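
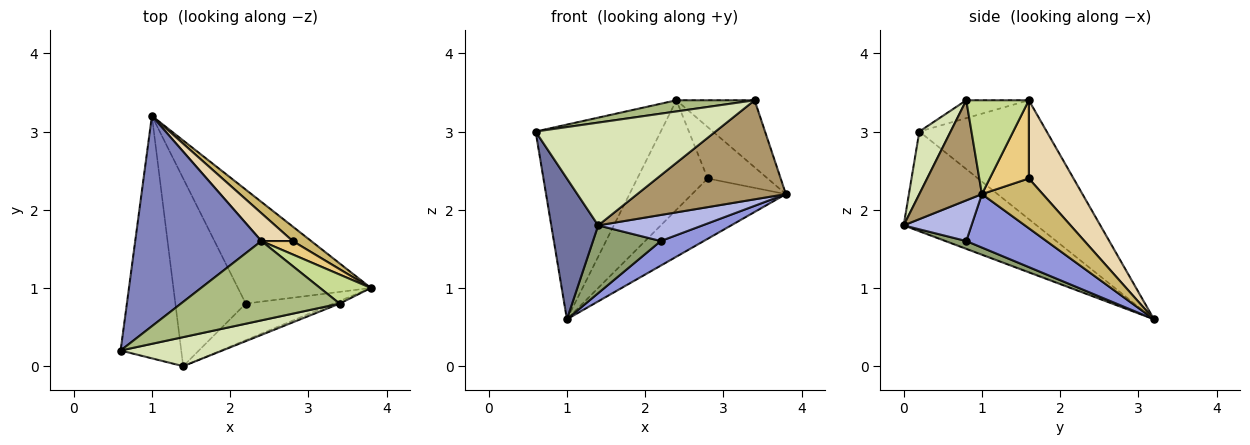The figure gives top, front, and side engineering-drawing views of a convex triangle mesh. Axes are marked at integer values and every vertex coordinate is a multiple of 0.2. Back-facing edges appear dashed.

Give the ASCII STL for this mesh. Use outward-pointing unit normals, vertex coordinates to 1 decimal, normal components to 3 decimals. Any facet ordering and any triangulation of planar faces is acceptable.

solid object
 facet normal -0.818 -0.289 -0.497
  outer loop
   vertex 1.4 0.0 1.8
   vertex 0.6 0.2 3.0
   vertex 1.0 3.2 0.6
  endloop
 endfacet
 facet normal -0.569 0.559 0.604
  outer loop
   vertex 2.4 1.6 3.4
   vertex 1.0 3.2 0.6
   vertex 0.6 0.2 3.0
  endloop
 endfacet
 facet normal 0.366 -0.196 -0.910
  outer loop
   vertex 2.2 0.8 1.6
   vertex 1.0 3.2 0.6
   vertex 3.8 1.0 2.2
  endloop
 endfacet
 facet normal 0.353 -0.544 -0.761
  outer loop
   vertex 2.2 0.8 1.6
   vertex 3.8 1.0 2.2
   vertex 1.4 0.0 1.8
  endloop
 endfacet
 facet normal 0.104 -0.338 -0.935
  outer loop
   vertex 2.2 0.8 1.6
   vertex 1.4 0.0 1.8
   vertex 1.0 3.2 0.6
  endloop
 endfacet
 facet normal -0.111 -0.139 0.984
  outer loop
   vertex 3.4 0.8 3.4
   vertex 2.4 1.6 3.4
   vertex 0.6 0.2 3.0
  endloop
 endfacet
 facet normal 0.592 0.740 0.321
  outer loop
   vertex 3.4 0.8 3.4
   vertex 3.8 1.0 2.2
   vertex 2.4 1.6 3.4
  endloop
 endfacet
 facet normal 0.165 -0.949 0.268
  outer loop
   vertex 3.4 0.8 3.4
   vertex 0.6 0.2 3.0
   vertex 1.4 0.0 1.8
  endloop
 endfacet
 facet normal 0.388 -0.921 -0.024
  outer loop
   vertex 3.4 0.8 3.4
   vertex 1.4 0.0 1.8
   vertex 3.8 1.0 2.2
  endloop
 endfacet
 facet normal 0.533 0.823 0.198
  outer loop
   vertex 2.8 1.6 2.4
   vertex 3.8 1.0 2.2
   vertex 1.0 3.2 0.6
  endloop
 endfacet
 facet normal 0.534 0.818 0.213
  outer loop
   vertex 2.8 1.6 2.4
   vertex 2.4 1.6 3.4
   vertex 3.8 1.0 2.2
  endloop
 endfacet
 facet normal 0.524 0.825 0.210
  outer loop
   vertex 2.8 1.6 2.4
   vertex 1.0 3.2 0.6
   vertex 2.4 1.6 3.4
  endloop
 endfacet
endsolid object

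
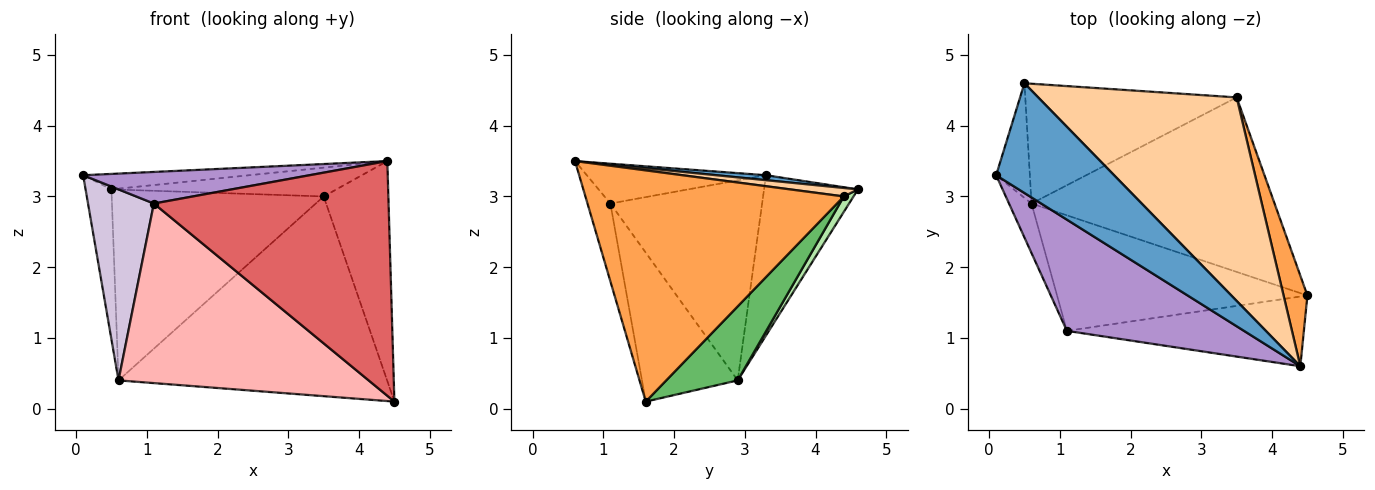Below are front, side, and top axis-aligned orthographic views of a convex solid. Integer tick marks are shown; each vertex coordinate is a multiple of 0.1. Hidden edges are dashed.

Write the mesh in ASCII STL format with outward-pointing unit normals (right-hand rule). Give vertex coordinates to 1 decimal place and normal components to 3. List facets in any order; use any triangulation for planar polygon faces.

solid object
 facet normal 0.042 0.139 0.989
  outer loop
   vertex 4.4 0.6 3.5
   vertex 0.5 4.6 3.1
   vertex 0.1 3.3 3.3
  endloop
 endfacet
 facet normal -0.945 0.260 -0.199
  outer loop
   vertex 0.6 2.9 0.4
   vertex 0.1 3.3 3.3
   vertex 0.5 4.6 3.1
  endloop
 endfacet
 facet normal 0.965 0.242 0.099
  outer loop
   vertex 3.5 4.4 3.0
   vertex 4.4 0.6 3.5
   vertex 4.5 1.6 0.1
  endloop
 endfacet
 facet normal 0.042 0.140 0.989
  outer loop
   vertex 3.5 4.4 3.0
   vertex 0.5 4.6 3.1
   vertex 4.4 0.6 3.5
  endloop
 endfacet
 facet normal 0.196 0.738 -0.645
  outer loop
   vertex 3.5 4.4 3.0
   vertex 4.5 1.6 0.1
   vertex 0.6 2.9 0.4
  endloop
 endfacet
 facet normal 0.039 0.846 -0.531
  outer loop
   vertex 3.5 4.4 3.0
   vertex 0.6 2.9 0.4
   vertex 0.5 4.6 3.1
  endloop
 endfacet
 facet normal -0.093 -0.954 -0.283
  outer loop
   vertex 1.1 1.1 2.9
   vertex 4.5 1.6 0.1
   vertex 4.4 0.6 3.5
  endloop
 endfacet
 facet normal -0.306 -0.800 -0.515
  outer loop
   vertex 1.1 1.1 2.9
   vertex 0.6 2.9 0.4
   vertex 4.5 1.6 0.1
  endloop
 endfacet
 facet normal -0.211 -0.267 0.940
  outer loop
   vertex 1.1 1.1 2.9
   vertex 4.4 0.6 3.5
   vertex 0.1 3.3 3.3
  endloop
 endfacet
 facet normal -0.912 -0.396 -0.103
  outer loop
   vertex 1.1 1.1 2.9
   vertex 0.1 3.3 3.3
   vertex 0.6 2.9 0.4
  endloop
 endfacet
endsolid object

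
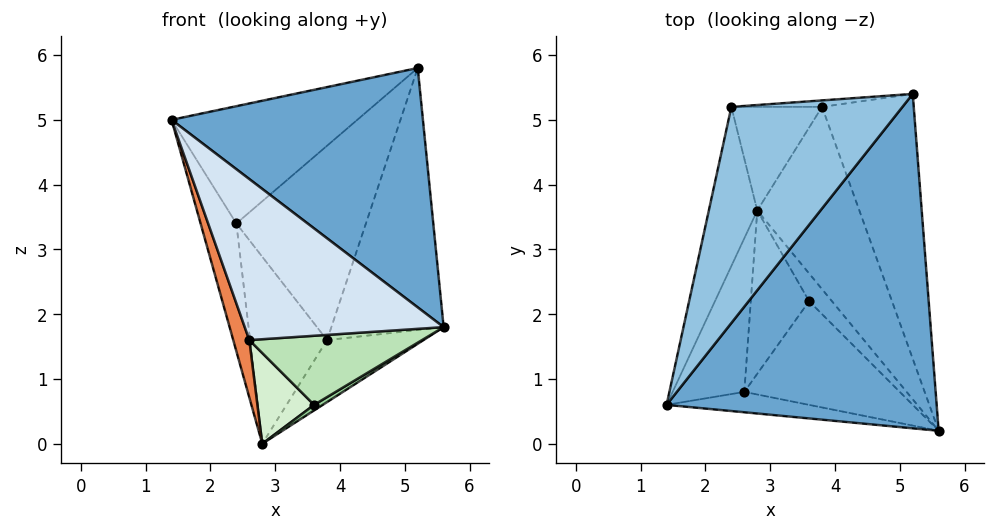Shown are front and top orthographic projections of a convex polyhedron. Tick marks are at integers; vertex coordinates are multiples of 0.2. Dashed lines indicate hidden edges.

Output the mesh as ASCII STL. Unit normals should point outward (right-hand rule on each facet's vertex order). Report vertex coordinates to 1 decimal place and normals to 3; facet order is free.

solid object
 facet normal 0.491 -0.507 0.708
  outer loop
   vertex 5.2 5.4 5.8
   vertex 1.4 0.6 5.0
   vertex 5.6 0.2 1.8
  endloop
 endfacet
 facet normal -0.619 0.375 0.691
  outer loop
   vertex 2.4 5.2 3.4
   vertex 1.4 0.6 5.0
   vertex 5.2 5.4 5.8
  endloop
 endfacet
 facet normal -0.972 0.147 -0.184
  outer loop
   vertex 2.4 5.2 3.4
   vertex 2.8 3.6 0.0
   vertex 1.4 0.6 5.0
  endloop
 endfacet
 facet normal -0.187 -0.975 -0.123
  outer loop
   vertex 2.6 0.8 1.6
   vertex 5.6 0.2 1.8
   vertex 1.4 0.6 5.0
  endloop
 endfacet
 facet normal -0.933 -0.126 -0.337
  outer loop
   vertex 2.6 0.8 1.6
   vertex 1.4 0.6 5.0
   vertex 2.8 3.6 0.0
  endloop
 endfacet
 facet normal -0.043 0.999 -0.033
  outer loop
   vertex 3.8 5.2 1.6
   vertex 2.4 5.2 3.4
   vertex 5.2 5.4 5.8
  endloop
 endfacet
 facet normal -0.529 0.742 -0.411
  outer loop
   vertex 3.8 5.2 1.6
   vertex 2.8 3.6 0.0
   vertex 2.4 5.2 3.4
  endloop
 endfacet
 facet normal 0.897 0.310 -0.314
  outer loop
   vertex 3.8 5.2 1.6
   vertex 5.2 5.4 5.8
   vertex 5.6 0.2 1.8
  endloop
 endfacet
 facet normal 0.707 0.228 -0.670
  outer loop
   vertex 3.8 5.2 1.6
   vertex 5.6 0.2 1.8
   vertex 2.8 3.6 0.0
  endloop
 endfacet
 facet normal 0.365 -0.183 -0.913
  outer loop
   vertex 3.6 2.2 0.6
   vertex 2.8 3.6 0.0
   vertex 5.6 0.2 1.8
  endloop
 endfacet
 facet normal -0.055 -0.554 -0.831
  outer loop
   vertex 3.6 2.2 0.6
   vertex 5.6 0.2 1.8
   vertex 2.6 0.8 1.6
  endloop
 endfacet
 facet normal -0.191 -0.477 -0.858
  outer loop
   vertex 3.6 2.2 0.6
   vertex 2.6 0.8 1.6
   vertex 2.8 3.6 0.0
  endloop
 endfacet
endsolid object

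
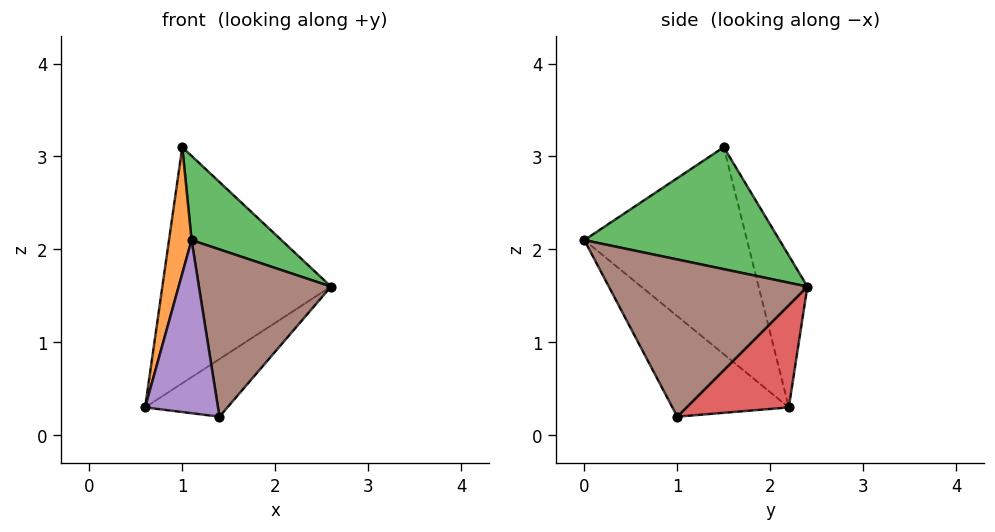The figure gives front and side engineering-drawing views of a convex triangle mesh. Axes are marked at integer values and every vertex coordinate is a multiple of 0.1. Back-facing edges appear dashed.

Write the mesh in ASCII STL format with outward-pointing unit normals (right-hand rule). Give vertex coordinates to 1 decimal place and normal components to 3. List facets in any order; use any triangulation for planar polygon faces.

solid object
 facet normal -0.268 0.925 0.270
  outer loop
   vertex 1.0 1.5 3.1
   vertex 2.6 2.4 1.6
   vertex 0.6 2.2 0.3
  endloop
 endfacet
 facet normal -0.985 -0.137 0.107
  outer loop
   vertex 1.0 1.5 3.1
   vertex 0.6 2.2 0.3
   vertex 1.1 0.0 2.1
  endloop
 endfacet
 facet normal 0.738 -0.340 0.583
  outer loop
   vertex 1.0 1.5 3.1
   vertex 1.1 0.0 2.1
   vertex 2.6 2.4 1.6
  endloop
 endfacet
 facet normal 0.476 0.383 -0.791
  outer loop
   vertex 1.4 1.0 0.2
   vertex 0.6 2.2 0.3
   vertex 2.6 2.4 1.6
  endloop
 endfacet
 facet normal -0.783 -0.490 -0.382
  outer loop
   vertex 1.4 1.0 0.2
   vertex 1.1 0.0 2.1
   vertex 0.6 2.2 0.3
  endloop
 endfacet
 facet normal 0.822 -0.547 -0.158
  outer loop
   vertex 1.4 1.0 0.2
   vertex 2.6 2.4 1.6
   vertex 1.1 0.0 2.1
  endloop
 endfacet
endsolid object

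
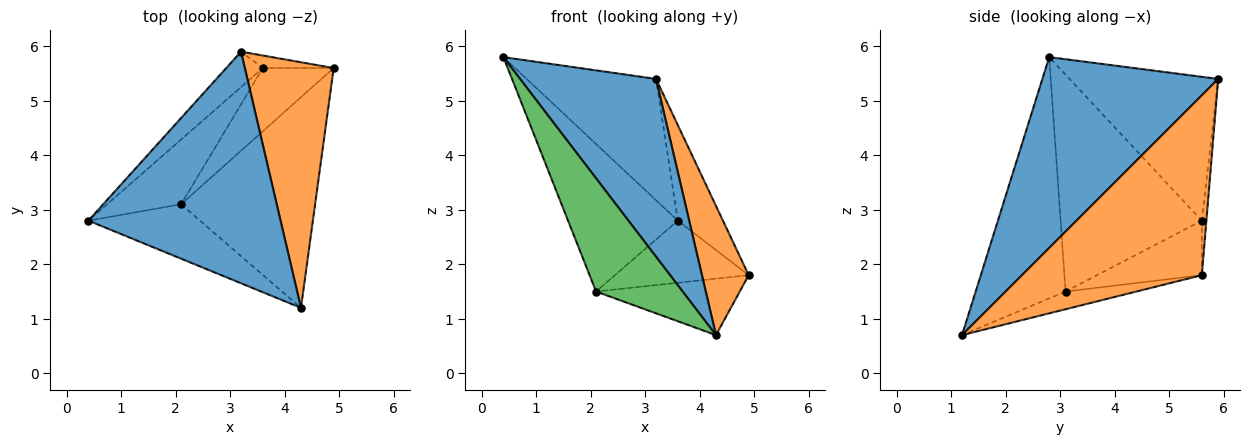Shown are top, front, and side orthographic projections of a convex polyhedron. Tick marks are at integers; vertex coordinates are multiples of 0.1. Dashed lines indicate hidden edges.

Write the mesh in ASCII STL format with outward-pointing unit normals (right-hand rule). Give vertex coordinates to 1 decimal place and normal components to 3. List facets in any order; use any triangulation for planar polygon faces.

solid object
 facet normal 0.619 -0.478 0.623
  outer loop
   vertex 3.2 5.9 5.4
   vertex 0.4 2.8 5.8
   vertex 4.3 1.2 0.7
  endloop
 endfacet
 facet normal 0.873 -0.227 0.431
  outer loop
   vertex 3.2 5.9 5.4
   vertex 4.3 1.2 0.7
   vertex 4.9 5.6 1.8
  endloop
 endfacet
 facet normal -0.683 -0.658 -0.316
  outer loop
   vertex 2.1 3.1 1.5
   vertex 4.3 1.2 0.7
   vertex 0.4 2.8 5.8
  endloop
 endfacet
 facet normal -0.127 0.257 -0.958
  outer loop
   vertex 2.1 3.1 1.5
   vertex 4.9 5.6 1.8
   vertex 4.3 1.2 0.7
  endloop
 endfacet
 facet normal -0.741 0.645 -0.188
  outer loop
   vertex 3.6 5.6 2.8
   vertex 0.4 2.8 5.8
   vertex 3.2 5.9 5.4
  endloop
 endfacet
 facet normal -0.762 0.593 -0.260
  outer loop
   vertex 3.6 5.6 2.8
   vertex 2.1 3.1 1.5
   vertex 0.4 2.8 5.8
  endloop
 endfacet
 facet normal -0.099 0.987 -0.129
  outer loop
   vertex 3.6 5.6 2.8
   vertex 3.2 5.9 5.4
   vertex 4.9 5.6 1.8
  endloop
 endfacet
 facet normal -0.481 0.614 -0.626
  outer loop
   vertex 3.6 5.6 2.8
   vertex 4.9 5.6 1.8
   vertex 2.1 3.1 1.5
  endloop
 endfacet
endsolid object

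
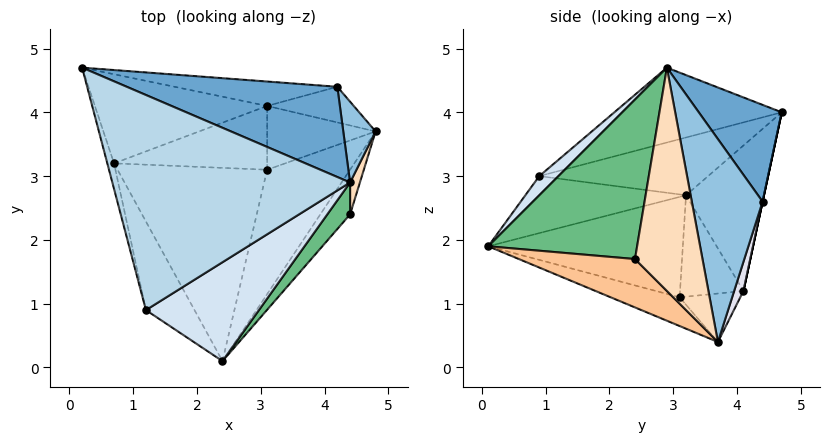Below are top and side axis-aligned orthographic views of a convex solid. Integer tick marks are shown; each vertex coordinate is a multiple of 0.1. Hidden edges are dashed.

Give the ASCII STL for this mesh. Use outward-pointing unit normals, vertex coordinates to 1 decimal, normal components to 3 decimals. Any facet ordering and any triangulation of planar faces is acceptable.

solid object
 facet normal 0.251 0.799 0.547
  outer loop
   vertex 4.2 4.4 2.6
   vertex 0.2 4.7 4.0
   vertex 4.4 2.9 4.7
  endloop
 endfacet
 facet normal 0.932 0.332 0.148
  outer loop
   vertex 4.2 4.4 2.6
   vertex 4.4 2.9 4.7
   vertex 4.8 3.7 0.4
  endloop
 endfacet
 facet normal -0.285 -0.313 0.906
  outer loop
   vertex 1.2 0.9 3.0
   vertex 4.4 2.9 4.7
   vertex 0.2 4.7 4.0
  endloop
 endfacet
 facet normal 0.112 -0.742 0.662
  outer loop
   vertex 1.2 0.9 3.0
   vertex 2.4 0.1 1.9
   vertex 4.4 2.9 4.7
  endloop
 endfacet
 facet normal -0.968 -0.225 -0.113
  outer loop
   vertex 1.2 0.9 3.0
   vertex 0.2 4.7 4.0
   vertex 0.7 3.2 2.7
  endloop
 endfacet
 facet normal -0.738 -0.243 -0.629
  outer loop
   vertex 1.2 0.9 3.0
   vertex 0.7 3.2 2.7
   vertex 2.4 0.1 1.9
  endloop
 endfacet
 facet normal 0.670 -0.618 -0.412
  outer loop
   vertex 4.4 2.4 1.7
   vertex 2.4 0.1 1.9
   vertex 4.8 3.7 0.4
  endloop
 endfacet
 facet normal 0.966 -0.255 0.042
  outer loop
   vertex 4.4 2.4 1.7
   vertex 4.8 3.7 0.4
   vertex 4.4 2.9 4.7
  endloop
 endfacet
 facet normal 0.755 -0.647 0.108
  outer loop
   vertex 4.4 2.4 1.7
   vertex 4.4 2.9 4.7
   vertex 2.4 0.1 1.9
  endloop
 endfacet
 facet normal -0.322 -0.173 -0.931
  outer loop
   vertex 3.1 3.1 1.1
   vertex 4.8 3.7 0.4
   vertex 2.4 0.1 1.9
  endloop
 endfacet
 facet normal -0.555 -0.091 -0.827
  outer loop
   vertex 3.1 3.1 1.1
   vertex 2.4 0.1 1.9
   vertex 0.7 3.2 2.7
  endloop
 endfacet
 facet normal -0.406 0.091 -0.909
  outer loop
   vertex 3.1 4.1 1.2
   vertex 4.8 3.7 0.4
   vertex 3.1 3.1 1.1
  endloop
 endfacet
 facet normal -0.550 0.083 -0.831
  outer loop
   vertex 3.1 4.1 1.2
   vertex 3.1 3.1 1.1
   vertex 0.7 3.2 2.7
  endloop
 endfacet
 facet normal -0.589 0.408 -0.697
  outer loop
   vertex 3.1 4.1 1.2
   vertex 0.7 3.2 2.7
   vertex 0.2 4.7 4.0
  endloop
 endfacet
 facet normal 0.000 0.978 -0.210
  outer loop
   vertex 3.1 4.1 1.2
   vertex 0.2 4.7 4.0
   vertex 4.2 4.4 2.6
  endloop
 endfacet
 facet normal 0.094 0.956 -0.279
  outer loop
   vertex 3.1 4.1 1.2
   vertex 4.2 4.4 2.6
   vertex 4.8 3.7 0.4
  endloop
 endfacet
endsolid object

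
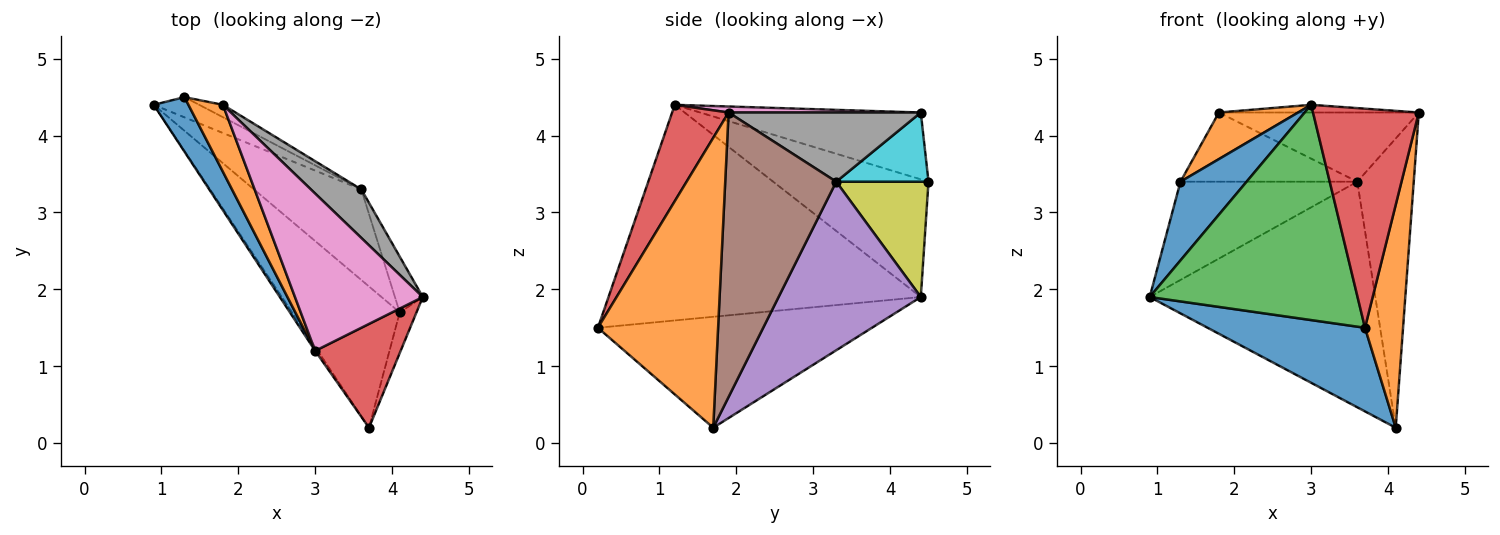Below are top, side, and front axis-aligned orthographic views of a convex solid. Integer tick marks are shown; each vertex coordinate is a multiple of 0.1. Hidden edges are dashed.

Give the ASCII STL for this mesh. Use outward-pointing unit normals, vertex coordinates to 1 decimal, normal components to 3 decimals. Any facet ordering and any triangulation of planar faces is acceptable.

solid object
 facet normal -0.664 -0.381 -0.644
  outer loop
   vertex 4.1 1.7 0.2
   vertex 3.7 0.2 1.5
   vertex 0.9 4.4 1.9
  endloop
 endfacet
 facet normal 0.952 -0.301 -0.055
  outer loop
   vertex 4.1 1.7 0.2
   vertex 4.4 1.9 4.3
   vertex 3.7 0.2 1.5
  endloop
 endfacet
 facet normal -0.832 -0.554 -0.010
  outer loop
   vertex 3.0 1.2 4.4
   vertex 0.9 4.4 1.9
   vertex 3.7 0.2 1.5
  endloop
 endfacet
 facet normal 0.435 -0.814 0.386
  outer loop
   vertex 3.0 1.2 4.4
   vertex 3.7 0.2 1.5
   vertex 4.4 1.9 4.3
  endloop
 endfacet
 facet normal 0.505 0.801 -0.322
  outer loop
   vertex 3.6 3.3 3.4
   vertex 4.1 1.7 0.2
   vertex 0.9 4.4 1.9
  endloop
 endfacet
 facet normal 0.888 0.452 -0.087
  outer loop
   vertex 3.6 3.3 3.4
   vertex 4.4 1.9 4.3
   vertex 4.1 1.7 0.2
  endloop
 endfacet
 facet normal 0.047 0.049 0.998
  outer loop
   vertex 1.8 4.4 4.3
   vertex 3.0 1.2 4.4
   vertex 4.4 1.9 4.3
  endloop
 endfacet
 facet normal 0.619 0.643 0.451
  outer loop
   vertex 1.8 4.4 4.3
   vertex 4.4 1.9 4.3
   vertex 3.6 3.3 3.4
  endloop
 endfacet
 facet normal 0.455 0.872 -0.179
  outer loop
   vertex 1.3 4.5 3.4
   vertex 3.6 3.3 3.4
   vertex 0.9 4.4 1.9
  endloop
 endfacet
 facet normal 0.457 0.876 -0.157
  outer loop
   vertex 1.3 4.5 3.4
   vertex 1.8 4.4 4.3
   vertex 3.6 3.3 3.4
  endloop
 endfacet
 facet normal -0.888 -0.378 0.262
  outer loop
   vertex 1.3 4.5 3.4
   vertex 0.9 4.4 1.9
   vertex 3.0 1.2 4.4
  endloop
 endfacet
 facet normal -0.847 -0.304 0.437
  outer loop
   vertex 1.3 4.5 3.4
   vertex 3.0 1.2 4.4
   vertex 1.8 4.4 4.3
  endloop
 endfacet
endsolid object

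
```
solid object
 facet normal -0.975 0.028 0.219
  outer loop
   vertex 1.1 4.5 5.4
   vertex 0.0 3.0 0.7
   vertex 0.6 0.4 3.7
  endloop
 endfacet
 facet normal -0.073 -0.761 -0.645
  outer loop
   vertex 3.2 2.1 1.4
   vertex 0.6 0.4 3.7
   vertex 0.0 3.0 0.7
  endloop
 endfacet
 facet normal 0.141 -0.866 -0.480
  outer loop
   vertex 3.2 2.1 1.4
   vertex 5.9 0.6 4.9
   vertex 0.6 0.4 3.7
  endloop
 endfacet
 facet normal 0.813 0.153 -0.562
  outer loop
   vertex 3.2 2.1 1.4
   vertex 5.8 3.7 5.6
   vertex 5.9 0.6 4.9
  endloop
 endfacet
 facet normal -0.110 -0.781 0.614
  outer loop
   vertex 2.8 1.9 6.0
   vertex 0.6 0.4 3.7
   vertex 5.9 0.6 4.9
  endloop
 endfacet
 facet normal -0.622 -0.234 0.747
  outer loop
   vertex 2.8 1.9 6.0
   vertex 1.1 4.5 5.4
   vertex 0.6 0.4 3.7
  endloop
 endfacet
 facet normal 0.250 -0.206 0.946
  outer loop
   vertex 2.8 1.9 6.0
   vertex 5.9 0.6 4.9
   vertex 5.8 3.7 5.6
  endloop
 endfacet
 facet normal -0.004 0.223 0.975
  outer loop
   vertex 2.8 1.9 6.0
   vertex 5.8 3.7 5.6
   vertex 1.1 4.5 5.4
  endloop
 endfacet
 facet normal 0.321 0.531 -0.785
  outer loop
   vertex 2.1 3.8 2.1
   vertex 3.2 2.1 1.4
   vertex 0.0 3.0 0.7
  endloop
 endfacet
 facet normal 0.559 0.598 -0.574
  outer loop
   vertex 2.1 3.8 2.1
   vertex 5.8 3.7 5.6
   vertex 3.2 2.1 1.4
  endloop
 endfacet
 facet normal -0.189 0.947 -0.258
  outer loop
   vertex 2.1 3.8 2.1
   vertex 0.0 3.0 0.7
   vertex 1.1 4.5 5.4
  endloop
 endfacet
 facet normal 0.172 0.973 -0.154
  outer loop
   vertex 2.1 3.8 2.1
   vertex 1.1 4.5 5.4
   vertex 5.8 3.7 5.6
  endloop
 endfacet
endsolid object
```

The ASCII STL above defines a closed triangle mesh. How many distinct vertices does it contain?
8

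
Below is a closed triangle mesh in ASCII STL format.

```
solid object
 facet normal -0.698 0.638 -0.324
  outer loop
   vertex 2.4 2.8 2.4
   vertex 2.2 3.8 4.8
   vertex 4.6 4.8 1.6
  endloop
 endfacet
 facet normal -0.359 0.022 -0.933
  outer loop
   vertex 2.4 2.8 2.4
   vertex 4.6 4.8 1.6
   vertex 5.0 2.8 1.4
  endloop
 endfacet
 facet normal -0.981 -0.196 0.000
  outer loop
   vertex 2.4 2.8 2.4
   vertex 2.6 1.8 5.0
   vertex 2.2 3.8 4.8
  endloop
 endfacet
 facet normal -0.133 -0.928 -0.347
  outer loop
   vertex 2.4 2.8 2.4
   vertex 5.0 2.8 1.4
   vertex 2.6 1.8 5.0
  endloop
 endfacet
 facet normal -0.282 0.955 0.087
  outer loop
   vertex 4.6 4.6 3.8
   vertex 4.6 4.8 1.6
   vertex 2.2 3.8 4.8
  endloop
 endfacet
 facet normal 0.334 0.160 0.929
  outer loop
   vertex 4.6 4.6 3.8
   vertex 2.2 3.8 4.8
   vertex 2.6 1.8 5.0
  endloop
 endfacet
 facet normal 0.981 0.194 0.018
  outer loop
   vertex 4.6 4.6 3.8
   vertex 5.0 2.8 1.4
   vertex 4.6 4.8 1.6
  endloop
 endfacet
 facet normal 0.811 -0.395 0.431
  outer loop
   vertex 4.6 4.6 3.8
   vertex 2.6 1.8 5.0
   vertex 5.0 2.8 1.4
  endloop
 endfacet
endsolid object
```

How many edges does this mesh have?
12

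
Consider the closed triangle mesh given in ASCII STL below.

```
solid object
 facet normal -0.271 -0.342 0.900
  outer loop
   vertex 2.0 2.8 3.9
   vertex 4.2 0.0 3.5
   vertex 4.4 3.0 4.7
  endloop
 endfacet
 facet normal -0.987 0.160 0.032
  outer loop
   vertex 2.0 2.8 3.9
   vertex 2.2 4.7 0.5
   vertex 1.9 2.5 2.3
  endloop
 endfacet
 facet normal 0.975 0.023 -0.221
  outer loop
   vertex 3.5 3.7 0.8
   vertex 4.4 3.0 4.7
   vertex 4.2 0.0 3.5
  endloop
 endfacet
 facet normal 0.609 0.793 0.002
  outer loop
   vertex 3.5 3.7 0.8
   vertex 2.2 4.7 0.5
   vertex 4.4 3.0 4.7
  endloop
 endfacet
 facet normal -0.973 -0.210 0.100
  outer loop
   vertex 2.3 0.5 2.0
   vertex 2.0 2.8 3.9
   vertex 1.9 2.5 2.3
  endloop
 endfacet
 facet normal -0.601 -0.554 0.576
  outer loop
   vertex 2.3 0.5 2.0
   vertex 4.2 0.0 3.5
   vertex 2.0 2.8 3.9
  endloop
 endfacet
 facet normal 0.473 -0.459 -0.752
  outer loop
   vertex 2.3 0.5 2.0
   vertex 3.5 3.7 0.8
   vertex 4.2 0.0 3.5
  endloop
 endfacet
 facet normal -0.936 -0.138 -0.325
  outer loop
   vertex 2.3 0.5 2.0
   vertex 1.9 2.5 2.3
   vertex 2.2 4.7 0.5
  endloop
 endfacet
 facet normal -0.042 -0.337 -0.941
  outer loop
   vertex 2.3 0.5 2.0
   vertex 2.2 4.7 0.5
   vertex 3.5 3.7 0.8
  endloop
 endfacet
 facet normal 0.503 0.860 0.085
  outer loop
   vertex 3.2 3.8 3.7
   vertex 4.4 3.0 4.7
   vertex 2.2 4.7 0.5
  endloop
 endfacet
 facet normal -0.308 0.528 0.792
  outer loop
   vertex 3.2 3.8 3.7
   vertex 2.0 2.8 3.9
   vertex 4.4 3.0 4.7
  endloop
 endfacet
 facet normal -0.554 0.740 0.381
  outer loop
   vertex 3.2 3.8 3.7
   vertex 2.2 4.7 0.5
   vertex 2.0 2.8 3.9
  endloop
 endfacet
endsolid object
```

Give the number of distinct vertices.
8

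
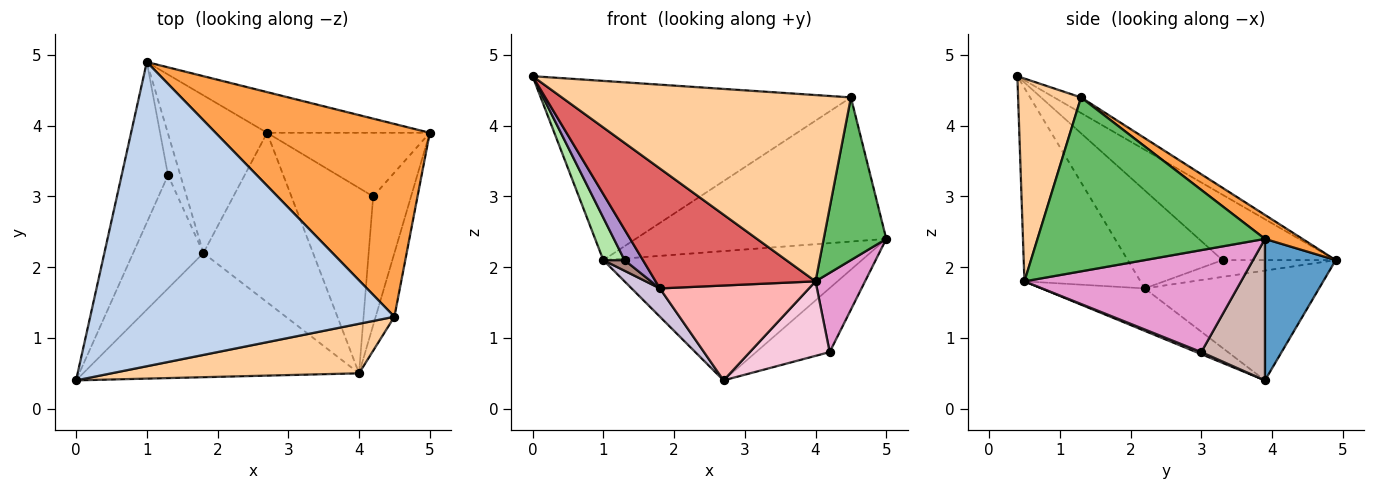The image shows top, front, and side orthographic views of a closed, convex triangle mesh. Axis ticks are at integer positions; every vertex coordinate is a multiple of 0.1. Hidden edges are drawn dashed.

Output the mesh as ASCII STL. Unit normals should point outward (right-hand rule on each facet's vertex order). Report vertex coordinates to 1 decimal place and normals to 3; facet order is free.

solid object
 facet normal 0.253 0.923 -0.290
  outer loop
   vertex 2.7 3.9 0.4
   vertex 1.0 4.9 2.1
   vertex 5.0 3.9 2.4
  endloop
 endfacet
 facet normal -0.044 0.507 0.861
  outer loop
   vertex 4.5 1.3 4.4
   vertex 1.0 4.9 2.1
   vertex 0.0 0.4 4.7
  endloop
 endfacet
 facet normal 0.089 0.596 0.798
  outer loop
   vertex 4.5 1.3 4.4
   vertex 5.0 3.9 2.4
   vertex 1.0 4.9 2.1
  endloop
 endfacet
 facet normal 0.206 -0.946 0.251
  outer loop
   vertex 4.5 1.3 4.4
   vertex 0.0 0.4 4.7
   vertex 4.0 0.5 1.8
  endloop
 endfacet
 facet normal 0.959 -0.264 -0.103
  outer loop
   vertex 4.5 1.3 4.4
   vertex 4.0 0.5 1.8
   vertex 5.0 3.9 2.4
  endloop
 endfacet
 facet normal -0.806 -0.151 -0.572
  outer loop
   vertex 1.3 3.3 2.1
   vertex 0.0 0.4 4.7
   vertex 1.0 4.9 2.1
  endloop
 endfacet
 facet normal -0.450 -0.620 -0.642
  outer loop
   vertex 1.8 2.2 1.7
   vertex 4.0 0.5 1.8
   vertex 0.0 0.4 4.7
  endloop
 endfacet
 facet normal -0.320 -0.463 -0.827
  outer loop
   vertex 1.8 2.2 1.7
   vertex 2.7 3.9 0.4
   vertex 4.0 0.5 1.8
  endloop
 endfacet
 facet normal -0.803 -0.156 -0.575
  outer loop
   vertex 1.8 2.2 1.7
   vertex 0.0 0.4 4.7
   vertex 1.3 3.3 2.1
  endloop
 endfacet
 facet normal -0.736 -0.119 -0.666
  outer loop
   vertex 1.8 2.2 1.7
   vertex 1.0 4.9 2.1
   vertex 2.7 3.9 0.4
  endloop
 endfacet
 facet normal -0.797 -0.149 -0.585
  outer loop
   vertex 1.8 2.2 1.7
   vertex 1.3 3.3 2.1
   vertex 1.0 4.9 2.1
  endloop
 endfacet
 facet normal 0.523 0.604 -0.601
  outer loop
   vertex 4.2 3.0 0.8
   vertex 2.7 3.9 0.4
   vertex 5.0 3.9 2.4
  endloop
 endfacet
 facet normal 0.917 -0.210 -0.340
  outer loop
   vertex 4.2 3.0 0.8
   vertex 5.0 3.9 2.4
   vertex 4.0 0.5 1.8
  endloop
 endfacet
 facet normal 0.024 -0.373 -0.928
  outer loop
   vertex 4.2 3.0 0.8
   vertex 4.0 0.5 1.8
   vertex 2.7 3.9 0.4
  endloop
 endfacet
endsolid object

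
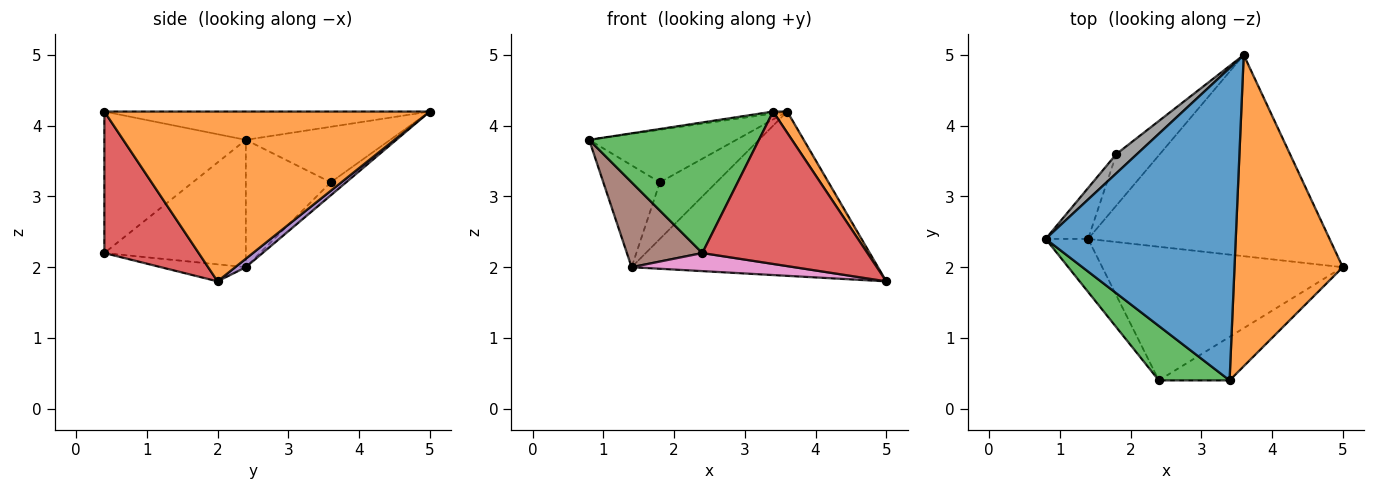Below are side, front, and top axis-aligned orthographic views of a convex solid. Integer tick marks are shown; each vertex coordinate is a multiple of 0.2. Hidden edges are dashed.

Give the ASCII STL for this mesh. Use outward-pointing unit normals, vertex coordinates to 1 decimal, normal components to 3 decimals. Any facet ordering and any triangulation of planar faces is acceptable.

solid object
 facet normal -0.147 0.006 0.989
  outer loop
   vertex 3.4 0.4 4.2
   vertex 3.6 5.0 4.2
   vertex 0.8 2.4 3.8
  endloop
 endfacet
 facet normal 0.843 -0.037 0.537
  outer loop
   vertex 3.4 0.4 4.2
   vertex 5.0 2.0 1.8
   vertex 3.6 5.0 4.2
  endloop
 endfacet
 facet normal -0.610 -0.732 0.305
  outer loop
   vertex 2.4 0.4 2.2
   vertex 3.4 0.4 4.2
   vertex 0.8 2.4 3.8
  endloop
 endfacet
 facet normal 0.482 -0.843 -0.241
  outer loop
   vertex 2.4 0.4 2.2
   vertex 5.0 2.0 1.8
   vertex 3.4 0.4 4.2
  endloop
 endfacet
 facet normal 0.027 0.632 -0.774
  outer loop
   vertex 1.4 2.4 2.0
   vertex 3.6 5.0 4.2
   vertex 5.0 2.0 1.8
  endloop
 endfacet
 facet normal -0.846 -0.451 -0.282
  outer loop
   vertex 1.4 2.4 2.0
   vertex 2.4 0.4 2.2
   vertex 0.8 2.4 3.8
  endloop
 endfacet
 facet normal -0.070 -0.134 -0.989
  outer loop
   vertex 1.4 2.4 2.0
   vertex 5.0 2.0 1.8
   vertex 2.4 0.4 2.2
  endloop
 endfacet
 facet normal -0.678 0.691 0.252
  outer loop
   vertex 1.8 3.6 3.2
   vertex 0.8 2.4 3.8
   vertex 3.6 5.0 4.2
  endloop
 endfacet
 facet normal -0.802 0.535 -0.267
  outer loop
   vertex 1.8 3.6 3.2
   vertex 1.4 2.4 2.0
   vertex 0.8 2.4 3.8
  endloop
 endfacet
 facet normal -0.198 0.725 -0.659
  outer loop
   vertex 1.8 3.6 3.2
   vertex 3.6 5.0 4.2
   vertex 1.4 2.4 2.0
  endloop
 endfacet
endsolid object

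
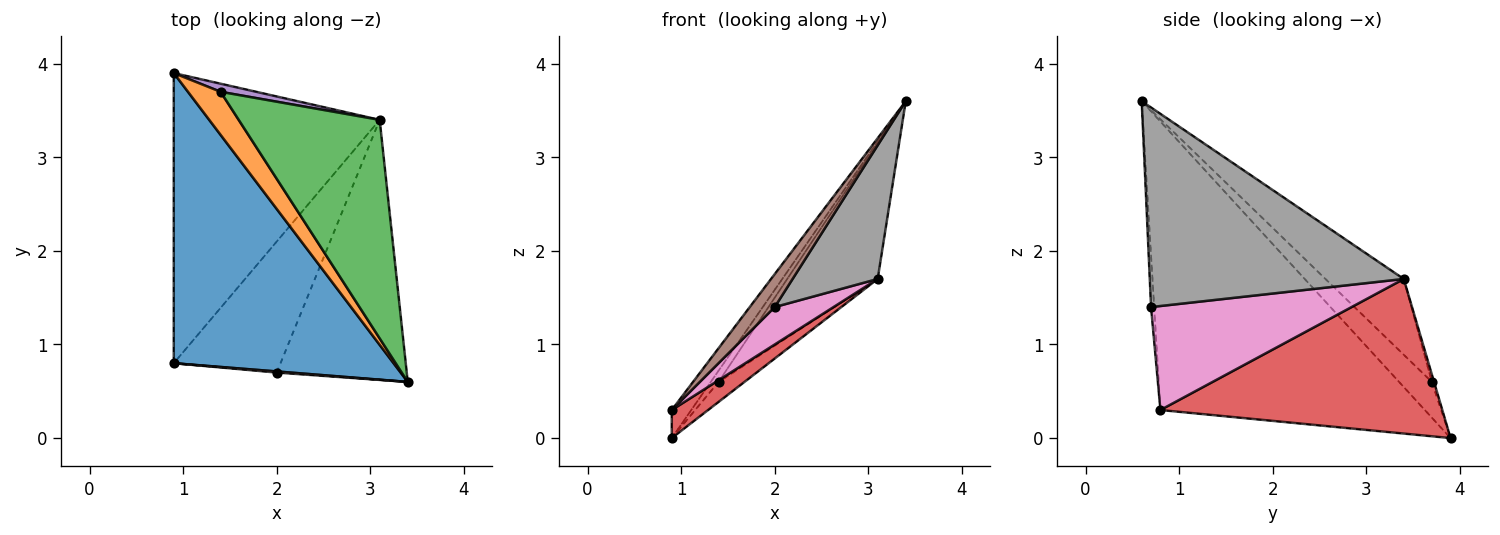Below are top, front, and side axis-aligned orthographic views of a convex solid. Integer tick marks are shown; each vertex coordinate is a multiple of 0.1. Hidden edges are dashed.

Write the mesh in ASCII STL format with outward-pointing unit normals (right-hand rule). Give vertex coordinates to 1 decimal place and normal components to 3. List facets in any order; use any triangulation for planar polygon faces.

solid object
 facet normal -0.794 0.059 0.605
  outer loop
   vertex 0.9 3.9 0.0
   vertex 0.9 0.8 0.3
   vertex 3.4 0.6 3.6
  endloop
 endfacet
 facet normal -0.727 0.173 0.664
  outer loop
   vertex 1.4 3.7 0.6
   vertex 0.9 3.9 0.0
   vertex 3.4 0.6 3.6
  endloop
 endfacet
 facet normal -0.415 0.480 0.773
  outer loop
   vertex 3.1 3.4 1.7
   vertex 1.4 3.7 0.6
   vertex 3.4 0.6 3.6
  endloop
 endfacet
 facet normal 0.599 -0.077 -0.797
  outer loop
   vertex 3.1 3.4 1.7
   vertex 0.9 0.8 0.3
   vertex 0.9 3.9 0.0
  endloop
 endfacet
 facet normal -0.079 0.924 0.374
  outer loop
   vertex 3.1 3.4 1.7
   vertex 0.9 3.9 0.0
   vertex 1.4 3.7 0.6
  endloop
 endfacet
 facet normal -0.124 -0.992 0.034
  outer loop
   vertex 2.0 0.7 1.4
   vertex 3.4 0.6 3.6
   vertex 0.9 0.8 0.3
  endloop
 endfacet
 facet normal 0.684 -0.201 -0.702
  outer loop
   vertex 2.0 0.7 1.4
   vertex 0.9 0.8 0.3
   vertex 3.1 3.4 1.7
  endloop
 endfacet
 facet normal 0.807 -0.270 -0.526
  outer loop
   vertex 2.0 0.7 1.4
   vertex 3.1 3.4 1.7
   vertex 3.4 0.6 3.6
  endloop
 endfacet
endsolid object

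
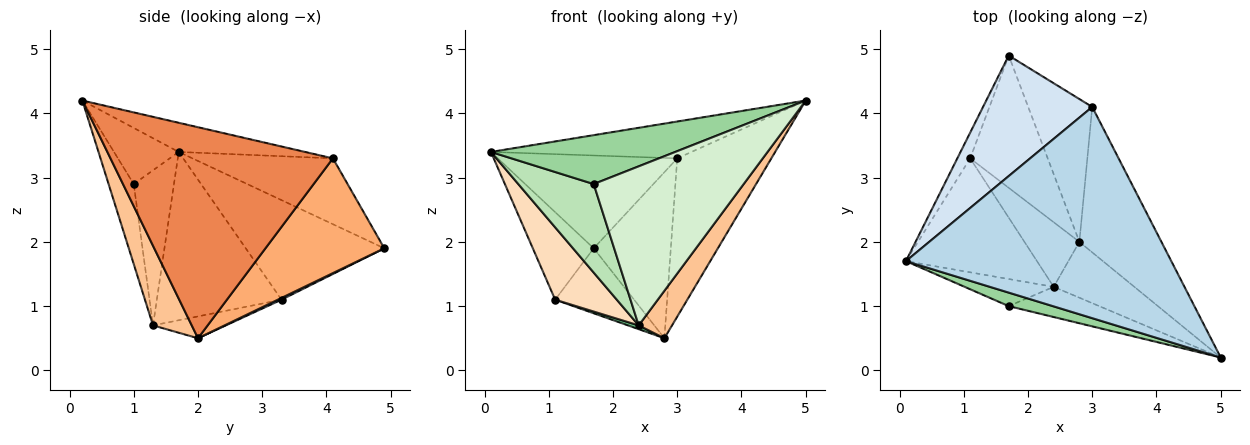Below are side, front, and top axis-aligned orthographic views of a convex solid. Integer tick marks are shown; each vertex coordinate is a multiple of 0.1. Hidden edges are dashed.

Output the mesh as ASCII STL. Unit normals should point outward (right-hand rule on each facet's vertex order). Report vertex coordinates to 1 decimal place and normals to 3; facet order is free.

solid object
 facet normal -0.909 0.400 -0.117
  outer loop
   vertex 1.1 3.3 1.1
   vertex 0.1 1.7 3.4
   vertex 1.7 4.9 1.9
  endloop
 endfacet
 facet normal 0.021 0.441 -0.897
  outer loop
   vertex 1.1 3.3 1.1
   vertex 1.7 4.9 1.9
   vertex 2.8 2.0 0.5
  endloop
 endfacet
 facet normal -0.108 0.171 0.979
  outer loop
   vertex 3.0 4.1 3.3
   vertex 0.1 1.7 3.4
   vertex 5.0 0.2 4.2
  endloop
 endfacet
 facet normal -0.431 0.551 0.715
  outer loop
   vertex 3.0 4.1 3.3
   vertex 1.7 4.9 1.9
   vertex 0.1 1.7 3.4
  endloop
 endfacet
 facet normal 0.867 0.367 -0.337
  outer loop
   vertex 3.0 4.1 3.3
   vertex 5.0 0.2 4.2
   vertex 2.8 2.0 0.5
  endloop
 endfacet
 facet normal 0.760 0.493 -0.424
  outer loop
   vertex 3.0 4.1 3.3
   vertex 2.8 2.0 0.5
   vertex 1.7 4.9 1.9
  endloop
 endfacet
 facet normal 0.601 -0.517 -0.609
  outer loop
   vertex 2.4 1.3 0.7
   vertex 2.8 2.0 0.5
   vertex 5.0 0.2 4.2
  endloop
 endfacet
 facet normal -0.735 -0.363 -0.572
  outer loop
   vertex 2.4 1.3 0.7
   vertex 0.1 1.7 3.4
   vertex 1.1 3.3 1.1
  endloop
 endfacet
 facet normal -0.369 -0.054 -0.928
  outer loop
   vertex 2.4 1.3 0.7
   vertex 1.1 3.3 1.1
   vertex 2.8 2.0 0.5
  endloop
 endfacet
 facet normal -0.321 -0.913 0.252
  outer loop
   vertex 1.7 1.0 2.9
   vertex 5.0 0.2 4.2
   vertex 0.1 1.7 3.4
  endloop
 endfacet
 facet normal -0.454 -0.852 -0.261
  outer loop
   vertex 1.7 1.0 2.9
   vertex 0.1 1.7 3.4
   vertex 2.4 1.3 0.7
  endloop
 endfacet
 facet normal -0.163 -0.969 -0.184
  outer loop
   vertex 1.7 1.0 2.9
   vertex 2.4 1.3 0.7
   vertex 5.0 0.2 4.2
  endloop
 endfacet
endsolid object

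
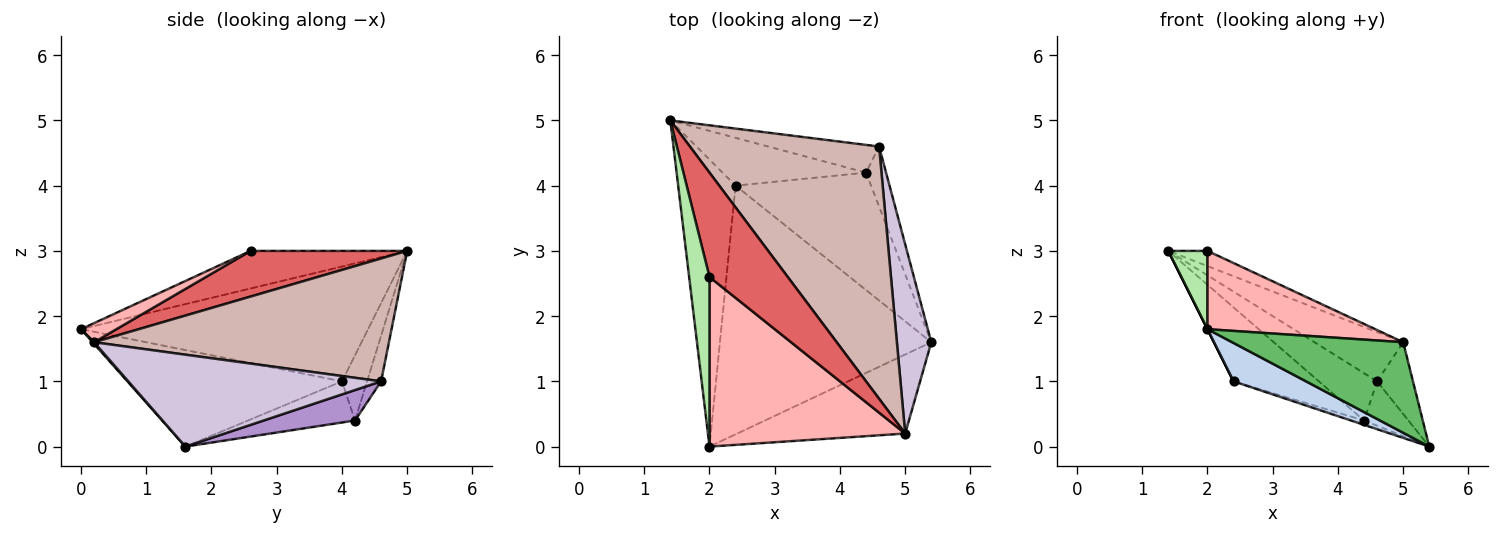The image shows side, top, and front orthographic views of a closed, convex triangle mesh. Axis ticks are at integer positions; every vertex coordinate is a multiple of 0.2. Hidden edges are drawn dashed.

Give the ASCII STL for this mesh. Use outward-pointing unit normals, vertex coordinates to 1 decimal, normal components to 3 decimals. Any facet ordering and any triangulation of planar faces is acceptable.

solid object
 facet normal -0.894 0.000 -0.447
  outer loop
   vertex 2.4 4.0 1.0
   vertex 2.0 0.0 1.8
   vertex 1.4 5.0 3.0
  endloop
 endfacet
 facet normal -0.411 -0.139 -0.901
  outer loop
   vertex 2.4 4.0 1.0
   vertex 5.4 1.6 0.0
   vertex 2.0 0.0 1.8
  endloop
 endfacet
 facet normal -0.240 0.815 -0.527
  outer loop
   vertex 4.4 4.2 0.4
   vertex 2.4 4.0 1.0
   vertex 1.4 5.0 3.0
  endloop
 endfacet
 facet normal -0.290 0.035 -0.956
  outer loop
   vertex 4.4 4.2 0.4
   vertex 5.4 1.6 0.0
   vertex 2.4 4.0 1.0
  endloop
 endfacet
 facet normal 0.006 -0.753 -0.658
  outer loop
   vertex 5.0 0.2 1.6
   vertex 2.0 0.0 1.8
   vertex 5.4 1.6 0.0
  endloop
 endfacet
 facet normal -0.859 -0.215 0.465
  outer loop
   vertex 2.0 2.6 3.0
   vertex 1.4 5.0 3.0
   vertex 2.0 0.0 1.8
  endloop
 endfacet
 facet normal 0.500 0.125 0.857
  outer loop
   vertex 2.0 2.6 3.0
   vertex 5.0 0.2 1.6
   vertex 1.4 5.0 3.0
  endloop
 endfacet
 facet normal 0.088 -0.417 0.904
  outer loop
   vertex 2.0 2.6 3.0
   vertex 2.0 0.0 1.8
   vertex 5.0 0.2 1.6
  endloop
 endfacet
 facet normal 0.774 0.376 -0.509
  outer loop
   vertex 4.6 4.6 1.0
   vertex 5.4 1.6 0.0
   vertex 4.4 4.2 0.4
  endloop
 endfacet
 facet normal 0.928 0.132 0.347
  outer loop
   vertex 4.6 4.6 1.0
   vertex 5.0 0.2 1.6
   vertex 5.4 1.6 0.0
  endloop
 endfacet
 facet normal -0.204 0.845 -0.495
  outer loop
   vertex 4.6 4.6 1.0
   vertex 4.4 4.2 0.4
   vertex 1.4 5.0 3.0
  endloop
 endfacet
 facet normal 0.537 0.162 0.828
  outer loop
   vertex 4.6 4.6 1.0
   vertex 1.4 5.0 3.0
   vertex 5.0 0.2 1.6
  endloop
 endfacet
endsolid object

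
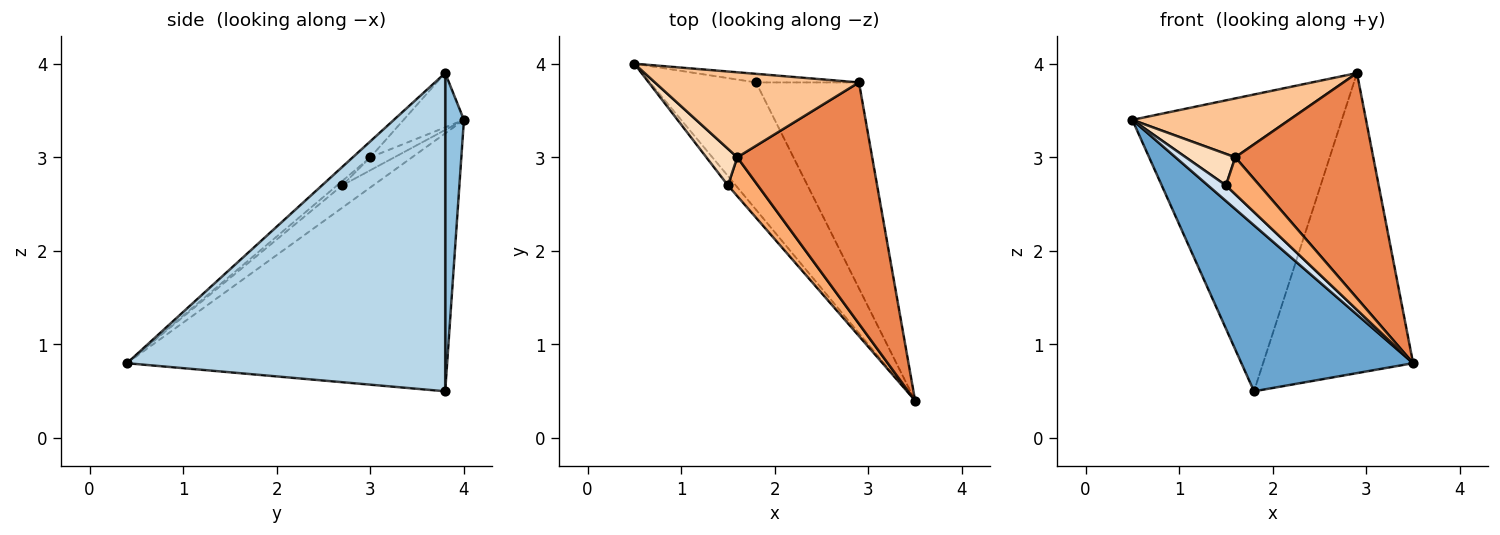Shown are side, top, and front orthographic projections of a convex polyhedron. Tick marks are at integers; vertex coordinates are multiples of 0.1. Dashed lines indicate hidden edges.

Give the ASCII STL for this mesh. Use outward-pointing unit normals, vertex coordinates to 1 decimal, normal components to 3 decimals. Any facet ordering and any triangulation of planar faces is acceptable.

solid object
 facet normal -0.829 -0.444 -0.341
  outer loop
   vertex 1.8 3.8 0.5
   vertex 3.5 0.4 0.8
   vertex 0.5 4.0 3.4
  endloop
 endfacet
 facet normal 0.089 0.996 -0.029
  outer loop
   vertex 1.8 3.8 0.5
   vertex 0.5 4.0 3.4
   vertex 2.9 3.8 3.9
  endloop
 endfacet
 facet normal 0.868 0.409 -0.281
  outer loop
   vertex 1.8 3.8 0.5
   vertex 2.9 3.8 3.9
   vertex 3.5 0.4 0.8
  endloop
 endfacet
 facet normal -0.828 -0.481 -0.289
  outer loop
   vertex 1.5 2.7 2.7
   vertex 0.5 4.0 3.4
   vertex 3.5 0.4 0.8
  endloop
 endfacet
 facet normal -0.086 -0.680 0.729
  outer loop
   vertex 1.6 3.0 3.0
   vertex 3.5 0.4 0.8
   vertex 2.9 3.8 3.9
  endloop
 endfacet
 facet normal -0.104 -0.686 0.720
  outer loop
   vertex 1.6 3.0 3.0
   vertex 1.5 2.7 2.7
   vertex 3.5 0.4 0.8
  endloop
 endfacet
 facet normal -0.214 -0.556 0.803
  outer loop
   vertex 1.6 3.0 3.0
   vertex 2.9 3.8 3.9
   vertex 0.5 4.0 3.4
  endloop
 endfacet
 facet normal -0.302 -0.622 0.723
  outer loop
   vertex 1.6 3.0 3.0
   vertex 0.5 4.0 3.4
   vertex 1.5 2.7 2.7
  endloop
 endfacet
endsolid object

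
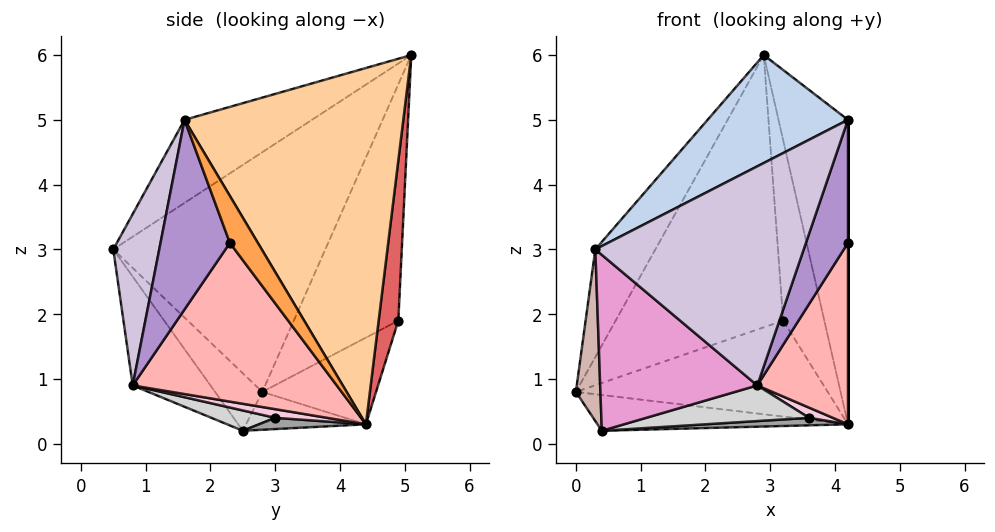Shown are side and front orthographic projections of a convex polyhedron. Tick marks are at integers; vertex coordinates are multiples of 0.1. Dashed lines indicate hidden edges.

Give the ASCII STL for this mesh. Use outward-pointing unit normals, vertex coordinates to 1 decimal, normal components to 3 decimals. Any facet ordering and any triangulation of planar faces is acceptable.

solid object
 facet normal -0.888 0.252 0.384
  outer loop
   vertex 0.3 0.5 3.0
   vertex 2.9 5.1 6.0
   vertex 0.0 2.8 0.8
  endloop
 endfacet
 facet normal -0.338 -0.373 0.864
  outer loop
   vertex 4.2 1.6 5.0
   vertex 2.9 5.1 6.0
   vertex 0.3 0.5 3.0
  endloop
 endfacet
 facet normal 1.000 0.000 0.000
  outer loop
   vertex 4.2 1.6 5.0
   vertex 4.2 2.3 3.1
   vertex 4.2 4.4 0.3
  endloop
 endfacet
 facet normal 0.938 0.298 0.177
  outer loop
   vertex 4.2 1.6 5.0
   vertex 4.2 4.4 0.3
   vertex 2.9 5.1 6.0
  endloop
 endfacet
 facet normal -0.528 0.846 -0.080
  outer loop
   vertex 3.2 4.9 1.9
   vertex 0.0 2.8 0.8
   vertex 2.9 5.1 6.0
  endloop
 endfacet
 facet normal -0.362 0.801 -0.477
  outer loop
   vertex 3.2 4.9 1.9
   vertex 4.2 4.4 0.3
   vertex 0.0 2.8 0.8
  endloop
 endfacet
 facet normal 0.431 0.902 -0.012
  outer loop
   vertex 3.2 4.9 1.9
   vertex 2.9 5.1 6.0
   vertex 4.2 4.4 0.3
  endloop
 endfacet
 facet normal 0.874 -0.389 -0.291
  outer loop
   vertex 2.8 0.8 0.9
   vertex 4.2 4.4 0.3
   vertex 4.2 2.3 3.1
  endloop
 endfacet
 facet normal 0.840 -0.509 -0.188
  outer loop
   vertex 2.8 0.8 0.9
   vertex 4.2 2.3 3.1
   vertex 4.2 1.6 5.0
  endloop
 endfacet
 facet normal 0.214 -0.970 0.116
  outer loop
   vertex 2.8 0.8 0.9
   vertex 4.2 1.6 5.0
   vertex 0.3 0.5 3.0
  endloop
 endfacet
 facet normal -0.347 0.726 -0.594
  outer loop
   vertex 0.4 2.5 0.2
   vertex 0.0 2.8 0.8
   vertex 4.2 4.4 0.3
  endloop
 endfacet
 facet normal -0.835 -0.434 -0.340
  outer loop
   vertex 0.4 2.5 0.2
   vertex 0.3 0.5 3.0
   vertex 0.0 2.8 0.8
  endloop
 endfacet
 facet normal -0.371 -0.749 -0.549
  outer loop
   vertex 0.4 2.5 0.2
   vertex 2.8 0.8 0.9
   vertex 0.3 0.5 3.0
  endloop
 endfacet
 facet normal 0.850 -0.390 -0.354
  outer loop
   vertex 3.6 3.0 0.4
   vertex 4.2 4.4 0.3
   vertex 2.8 0.8 0.9
  endloop
 endfacet
 facet normal 0.078 -0.104 -0.991
  outer loop
   vertex 3.6 3.0 0.4
   vertex 0.4 2.5 0.2
   vertex 4.2 4.4 0.3
  endloop
 endfacet
 facet normal 0.100 -0.255 -0.962
  outer loop
   vertex 3.6 3.0 0.4
   vertex 2.8 0.8 0.9
   vertex 0.4 2.5 0.2
  endloop
 endfacet
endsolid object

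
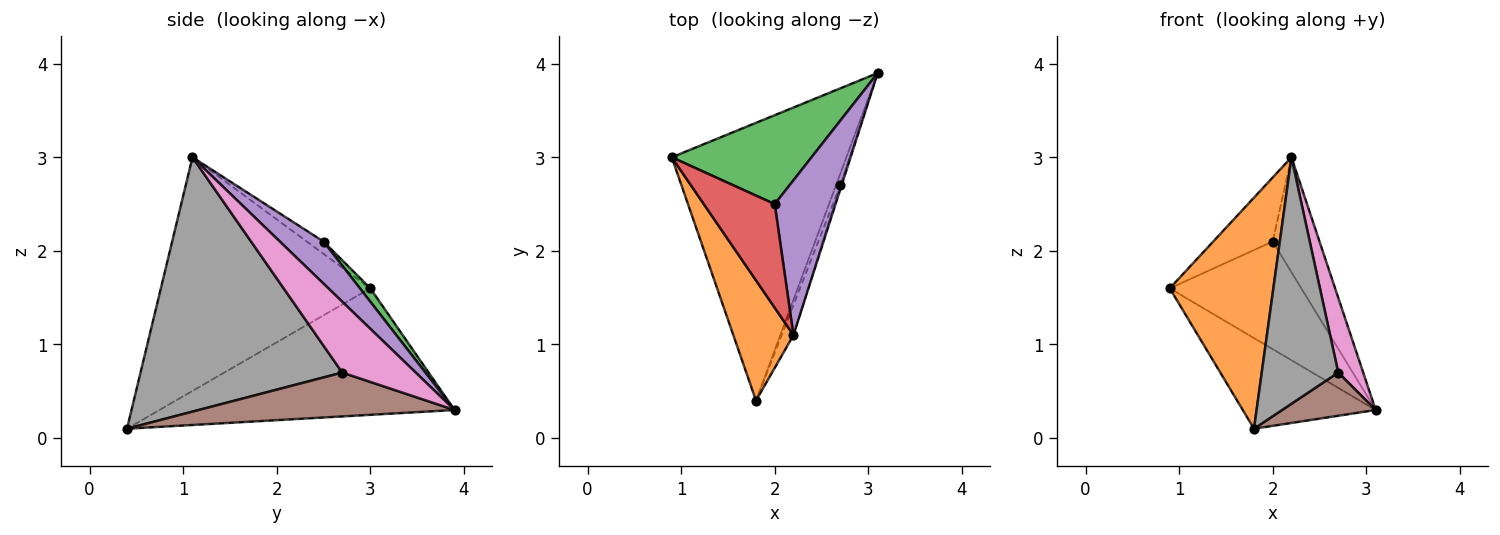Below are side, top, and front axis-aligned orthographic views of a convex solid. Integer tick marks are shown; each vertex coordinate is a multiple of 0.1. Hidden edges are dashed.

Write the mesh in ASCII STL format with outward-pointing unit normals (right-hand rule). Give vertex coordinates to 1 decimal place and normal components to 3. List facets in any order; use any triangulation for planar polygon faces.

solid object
 facet normal -0.567 0.255 -0.783
  outer loop
   vertex 1.8 0.4 0.1
   vertex 0.9 3.0 1.6
   vertex 3.1 3.9 0.3
  endloop
 endfacet
 facet normal -0.873 -0.432 0.225
  outer loop
   vertex 2.2 1.1 3.0
   vertex 0.9 3.0 1.6
   vertex 1.8 0.4 0.1
  endloop
 endfacet
 facet normal 0.061 0.770 0.636
  outer loop
   vertex 2.0 2.5 2.1
   vertex 3.1 3.9 0.3
   vertex 0.9 3.0 1.6
  endloop
 endfacet
 facet normal -0.146 0.520 0.842
  outer loop
   vertex 2.0 2.5 2.1
   vertex 0.9 3.0 1.6
   vertex 2.2 1.1 3.0
  endloop
 endfacet
 facet normal 0.486 0.521 0.702
  outer loop
   vertex 2.0 2.5 2.1
   vertex 2.2 1.1 3.0
   vertex 3.1 3.9 0.3
  endloop
 endfacet
 facet normal 0.935 -0.342 -0.091
  outer loop
   vertex 2.7 2.7 0.7
   vertex 1.8 0.4 0.1
   vertex 3.1 3.9 0.3
  endloop
 endfacet
 facet normal 0.947 -0.322 -0.018
  outer loop
   vertex 2.7 2.7 0.7
   vertex 3.1 3.9 0.3
   vertex 2.2 1.1 3.0
  endloop
 endfacet
 facet normal 0.934 -0.354 -0.043
  outer loop
   vertex 2.7 2.7 0.7
   vertex 2.2 1.1 3.0
   vertex 1.8 0.4 0.1
  endloop
 endfacet
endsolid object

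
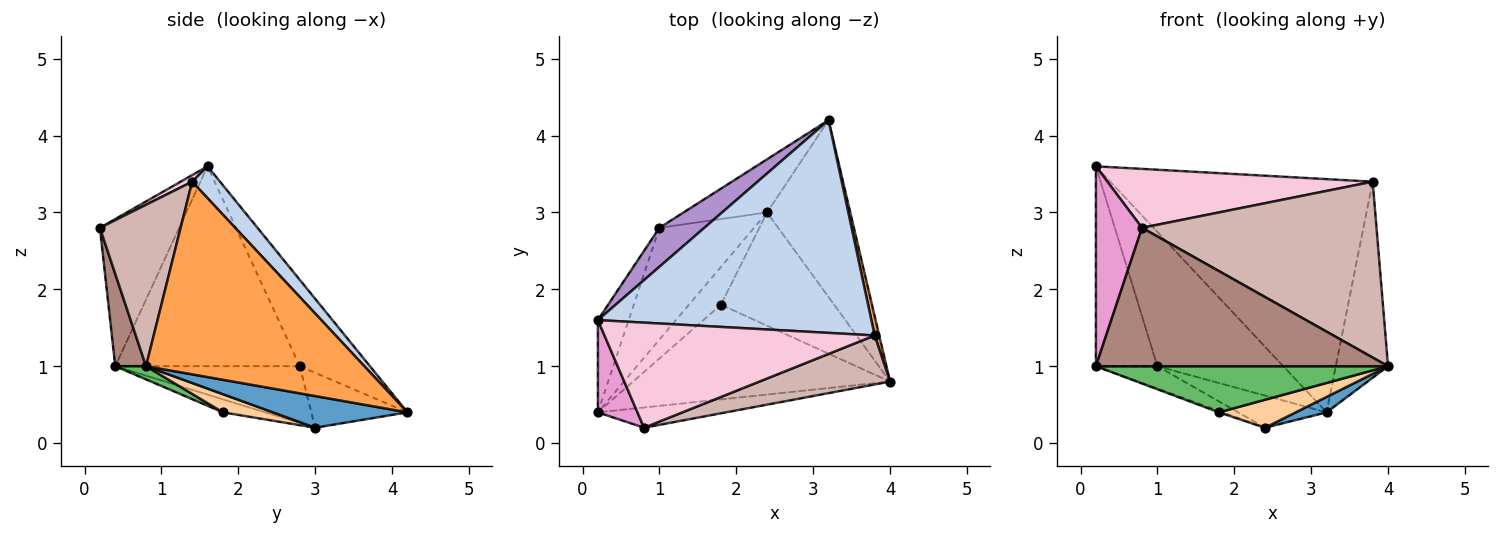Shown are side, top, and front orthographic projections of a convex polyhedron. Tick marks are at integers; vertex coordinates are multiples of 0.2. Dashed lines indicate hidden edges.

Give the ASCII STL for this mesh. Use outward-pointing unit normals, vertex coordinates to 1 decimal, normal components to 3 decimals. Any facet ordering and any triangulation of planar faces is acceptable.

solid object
 facet normal 0.354 -0.081 -0.932
  outer loop
   vertex 2.4 3.0 0.2
   vertex 3.2 4.2 0.4
   vertex 4.0 0.8 1.0
  endloop
 endfacet
 facet normal 0.078 0.737 0.672
  outer loop
   vertex 3.8 1.4 3.4
   vertex 3.2 4.2 0.4
   vertex 0.2 1.6 3.6
  endloop
 endfacet
 facet normal 0.972 0.233 0.023
  outer loop
   vertex 3.8 1.4 3.4
   vertex 4.0 0.8 1.0
   vertex 3.2 4.2 0.4
  endloop
 endfacet
 facet normal 0.154 -0.237 -0.959
  outer loop
   vertex 1.8 1.8 0.4
   vertex 2.4 3.0 0.2
   vertex 4.0 0.8 1.0
  endloop
 endfacet
 facet normal 0.046 -0.438 -0.898
  outer loop
   vertex 1.8 1.8 0.4
   vertex 4.0 0.8 1.0
   vertex 0.2 0.4 1.0
  endloop
 endfacet
 facet normal -0.377 0.034 -0.926
  outer loop
   vertex 1.8 1.8 0.4
   vertex 0.2 0.4 1.0
   vertex 2.4 3.0 0.2
  endloop
 endfacet
 facet normal -0.490 0.451 -0.746
  outer loop
   vertex 1.0 2.8 1.0
   vertex 3.2 4.2 0.4
   vertex 2.4 3.0 0.2
  endloop
 endfacet
 facet normal -0.507 0.169 -0.845
  outer loop
   vertex 1.0 2.8 1.0
   vertex 2.4 3.0 0.2
   vertex 0.2 0.4 1.0
  endloop
 endfacet
 facet normal -0.472 0.847 0.246
  outer loop
   vertex 1.0 2.8 1.0
   vertex 0.2 1.6 3.6
   vertex 3.2 4.2 0.4
  endloop
 endfacet
 facet normal -0.939 0.313 -0.144
  outer loop
   vertex 1.0 2.8 1.0
   vertex 0.2 0.4 1.0
   vertex 0.2 1.6 3.6
  endloop
 endfacet
 facet normal 0.104 -0.984 -0.144
  outer loop
   vertex 0.8 0.2 2.8
   vertex 0.2 0.4 1.0
   vertex 4.0 0.8 1.0
  endloop
 endfacet
 facet normal 0.315 -0.914 0.255
  outer loop
   vertex 0.8 0.2 2.8
   vertex 4.0 0.8 1.0
   vertex 3.8 1.4 3.4
  endloop
 endfacet
 facet normal -0.842 -0.490 0.226
  outer loop
   vertex 0.8 0.2 2.8
   vertex 0.2 1.6 3.6
   vertex 0.2 0.4 1.0
  endloop
 endfacet
 facet normal 0.021 -0.489 0.872
  outer loop
   vertex 0.8 0.2 2.8
   vertex 3.8 1.4 3.4
   vertex 0.2 1.6 3.6
  endloop
 endfacet
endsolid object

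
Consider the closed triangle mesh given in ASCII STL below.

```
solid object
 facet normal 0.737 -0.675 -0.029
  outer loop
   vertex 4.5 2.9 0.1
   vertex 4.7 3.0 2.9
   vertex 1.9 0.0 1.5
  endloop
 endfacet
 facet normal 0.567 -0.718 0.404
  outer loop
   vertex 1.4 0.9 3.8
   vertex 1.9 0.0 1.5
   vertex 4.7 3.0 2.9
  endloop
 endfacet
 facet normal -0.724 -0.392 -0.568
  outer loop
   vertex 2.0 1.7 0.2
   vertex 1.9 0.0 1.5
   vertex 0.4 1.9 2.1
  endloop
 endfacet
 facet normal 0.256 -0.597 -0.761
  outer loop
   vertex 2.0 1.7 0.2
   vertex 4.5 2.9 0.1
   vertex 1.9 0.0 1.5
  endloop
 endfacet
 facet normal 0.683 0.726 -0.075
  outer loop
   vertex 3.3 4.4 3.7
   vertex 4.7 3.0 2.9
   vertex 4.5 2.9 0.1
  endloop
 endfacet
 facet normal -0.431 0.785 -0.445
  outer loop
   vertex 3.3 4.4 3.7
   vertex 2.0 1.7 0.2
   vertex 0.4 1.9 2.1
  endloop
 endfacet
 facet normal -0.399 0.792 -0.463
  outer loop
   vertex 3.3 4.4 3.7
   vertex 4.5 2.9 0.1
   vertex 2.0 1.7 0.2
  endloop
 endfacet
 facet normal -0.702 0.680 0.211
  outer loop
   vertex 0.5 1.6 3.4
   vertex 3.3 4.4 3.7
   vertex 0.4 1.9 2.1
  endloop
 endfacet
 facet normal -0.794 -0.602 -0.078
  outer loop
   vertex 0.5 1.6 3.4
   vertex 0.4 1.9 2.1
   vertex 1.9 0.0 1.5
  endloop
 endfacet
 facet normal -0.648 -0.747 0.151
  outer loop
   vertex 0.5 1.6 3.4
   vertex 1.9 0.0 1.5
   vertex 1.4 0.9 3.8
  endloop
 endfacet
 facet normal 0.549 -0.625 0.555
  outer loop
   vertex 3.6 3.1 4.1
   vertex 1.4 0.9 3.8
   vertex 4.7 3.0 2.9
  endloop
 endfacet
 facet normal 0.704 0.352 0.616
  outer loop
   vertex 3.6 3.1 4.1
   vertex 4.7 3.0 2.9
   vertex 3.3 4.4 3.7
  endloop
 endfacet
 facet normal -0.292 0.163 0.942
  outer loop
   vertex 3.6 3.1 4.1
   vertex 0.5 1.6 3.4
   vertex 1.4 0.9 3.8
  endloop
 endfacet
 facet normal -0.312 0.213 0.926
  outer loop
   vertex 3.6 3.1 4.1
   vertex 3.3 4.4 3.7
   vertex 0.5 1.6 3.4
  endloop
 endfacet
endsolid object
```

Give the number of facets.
14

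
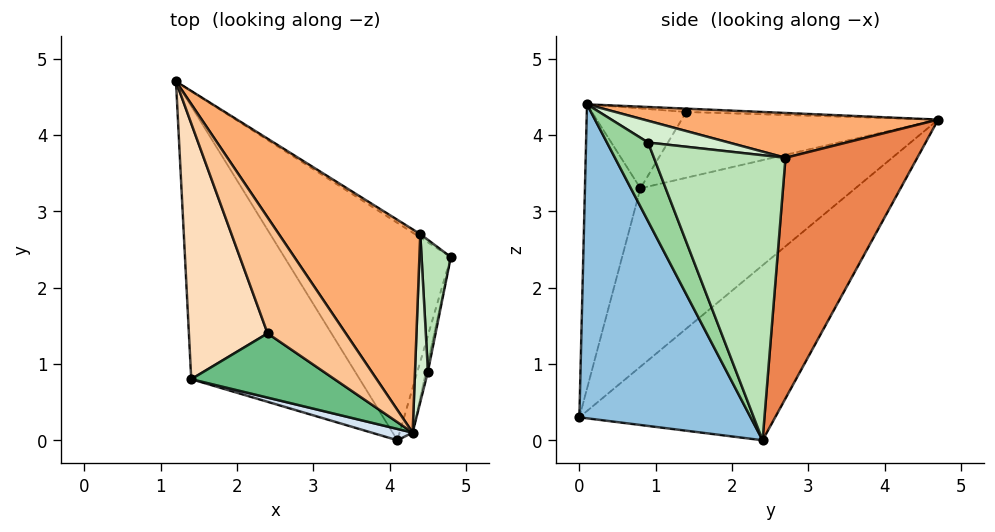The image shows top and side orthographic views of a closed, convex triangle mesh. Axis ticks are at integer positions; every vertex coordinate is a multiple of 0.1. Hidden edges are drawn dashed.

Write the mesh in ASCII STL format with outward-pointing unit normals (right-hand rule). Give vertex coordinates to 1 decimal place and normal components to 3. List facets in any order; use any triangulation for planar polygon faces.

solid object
 facet normal -0.719 0.124 -0.684
  outer loop
   vertex 4.1 0.0 0.3
   vertex 1.2 4.7 4.2
   vertex 4.8 2.4 0.0
  endloop
 endfacet
 facet normal 0.958 -0.284 -0.040
  outer loop
   vertex 4.3 0.1 4.4
   vertex 4.1 0.0 0.3
   vertex 4.8 2.4 0.0
  endloop
 endfacet
 facet normal -0.722 0.120 -0.682
  outer loop
   vertex 1.4 0.8 3.3
   vertex 1.2 4.7 4.2
   vertex 4.1 0.0 0.3
  endloop
 endfacet
 facet normal -0.247 -0.968 0.036
  outer loop
   vertex 1.4 0.8 3.3
   vertex 4.1 0.0 0.3
   vertex 4.3 0.1 4.4
  endloop
 endfacet
 facet normal 0.529 0.849 -0.012
  outer loop
   vertex 4.4 2.7 3.7
   vertex 4.8 2.4 0.0
   vertex 1.2 4.7 4.2
  endloop
 endfacet
 facet normal 0.293 0.238 0.926
  outer loop
   vertex 4.4 2.7 3.7
   vertex 1.2 4.7 4.2
   vertex 4.3 0.1 4.4
  endloop
 endfacet
 facet normal -0.042 0.015 0.999
  outer loop
   vertex 2.4 1.4 4.3
   vertex 4.3 0.1 4.4
   vertex 1.2 4.7 4.2
  endloop
 endfacet
 facet normal -0.628 -0.205 0.751
  outer loop
   vertex 2.4 1.4 4.3
   vertex 1.2 4.7 4.2
   vertex 1.4 0.8 3.3
  endloop
 endfacet
 facet normal -0.409 -0.542 0.734
  outer loop
   vertex 2.4 1.4 4.3
   vertex 1.4 0.8 3.3
   vertex 4.3 0.1 4.4
  endloop
 endfacet
 facet normal 0.966 -0.257 -0.024
  outer loop
   vertex 4.5 0.9 3.9
   vertex 4.3 0.1 4.4
   vertex 4.8 2.4 0.0
  endloop
 endfacet
 facet normal 0.993 0.066 0.102
  outer loop
   vertex 4.5 0.9 3.9
   vertex 4.8 2.4 0.0
   vertex 4.4 2.7 3.7
  endloop
 endfacet
 facet normal 0.855 0.104 0.508
  outer loop
   vertex 4.5 0.9 3.9
   vertex 4.4 2.7 3.7
   vertex 4.3 0.1 4.4
  endloop
 endfacet
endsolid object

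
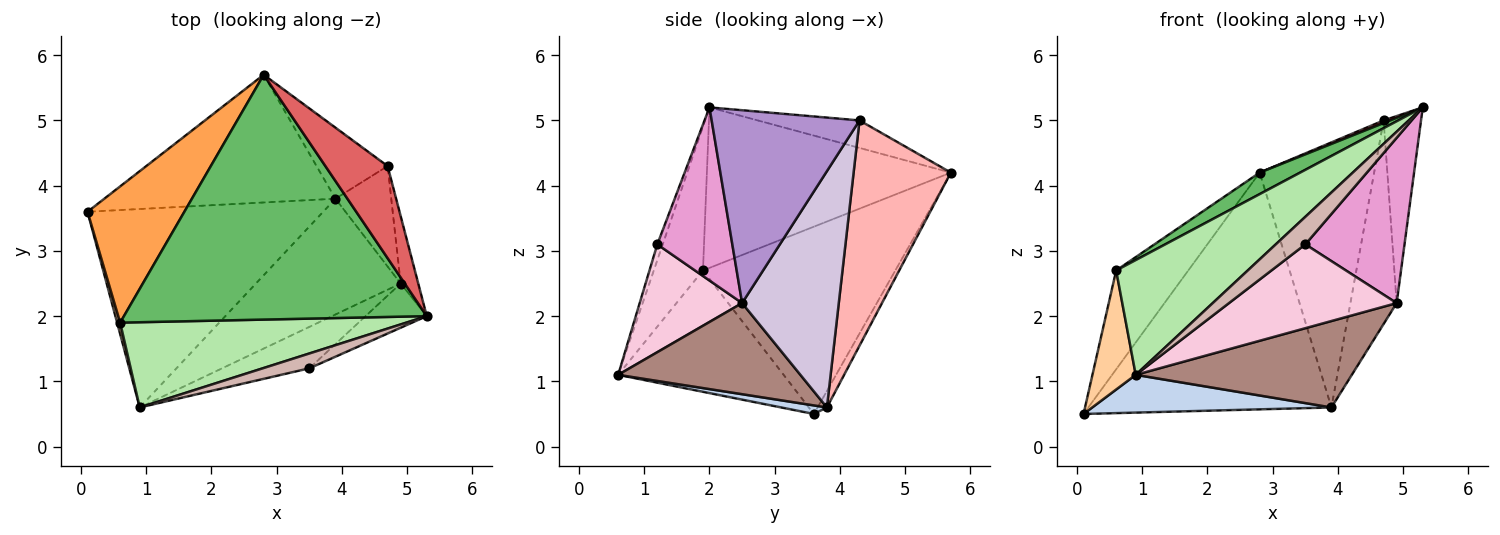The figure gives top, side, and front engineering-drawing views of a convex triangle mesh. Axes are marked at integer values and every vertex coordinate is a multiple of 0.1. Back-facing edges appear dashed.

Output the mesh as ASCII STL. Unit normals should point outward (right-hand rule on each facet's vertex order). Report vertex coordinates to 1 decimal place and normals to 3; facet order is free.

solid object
 facet normal -0.034 0.880 -0.475
  outer loop
   vertex 3.9 3.8 0.6
   vertex 0.1 3.6 0.5
   vertex 2.8 5.7 4.2
  endloop
 endfacet
 facet normal 0.036 -0.187 -0.982
  outer loop
   vertex 3.9 3.8 0.6
   vertex 0.9 0.6 1.1
   vertex 0.1 3.6 0.5
  endloop
 endfacet
 facet normal -0.843 0.316 0.436
  outer loop
   vertex 0.6 1.9 2.7
   vertex 2.8 5.7 4.2
   vertex 0.1 3.6 0.5
  endloop
 endfacet
 facet normal -0.967 -0.253 0.024
  outer loop
   vertex 0.6 1.9 2.7
   vertex 0.1 3.6 0.5
   vertex 0.9 0.6 1.1
  endloop
 endfacet
 facet normal -0.467 -0.077 0.881
  outer loop
   vertex 0.6 1.9 2.7
   vertex 5.3 2.0 5.2
   vertex 2.8 5.7 4.2
  endloop
 endfacet
 facet normal -0.287 -0.769 0.571
  outer loop
   vertex 0.6 1.9 2.7
   vertex 0.9 0.6 1.1
   vertex 5.3 2.0 5.2
  endloop
 endfacet
 facet normal -0.404 -0.026 0.914
  outer loop
   vertex 4.7 4.3 5.0
   vertex 2.8 5.7 4.2
   vertex 5.3 2.0 5.2
  endloop
 endfacet
 facet normal 0.634 0.747 -0.200
  outer loop
   vertex 4.7 4.3 5.0
   vertex 3.9 3.8 0.6
   vertex 2.8 5.7 4.2
  endloop
 endfacet
 facet normal 0.966 0.244 -0.088
  outer loop
   vertex 4.9 2.5 2.2
   vertex 4.7 4.3 5.0
   vertex 5.3 2.0 5.2
  endloop
 endfacet
 facet normal 0.882 0.422 -0.208
  outer loop
   vertex 4.9 2.5 2.2
   vertex 3.9 3.8 0.6
   vertex 4.7 4.3 5.0
  endloop
 endfacet
 facet normal 0.450 -0.534 -0.715
  outer loop
   vertex 4.9 2.5 2.2
   vertex 0.9 0.6 1.1
   vertex 3.9 3.8 0.6
  endloop
 endfacet
 facet normal -0.159 -0.870 0.468
  outer loop
   vertex 3.5 1.2 3.1
   vertex 5.3 2.0 5.2
   vertex 0.9 0.6 1.1
  endloop
 endfacet
 facet normal 0.590 -0.780 -0.209
  outer loop
   vertex 3.5 1.2 3.1
   vertex 4.9 2.5 2.2
   vertex 5.3 2.0 5.2
  endloop
 endfacet
 facet normal 0.480 -0.786 -0.389
  outer loop
   vertex 3.5 1.2 3.1
   vertex 0.9 0.6 1.1
   vertex 4.9 2.5 2.2
  endloop
 endfacet
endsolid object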